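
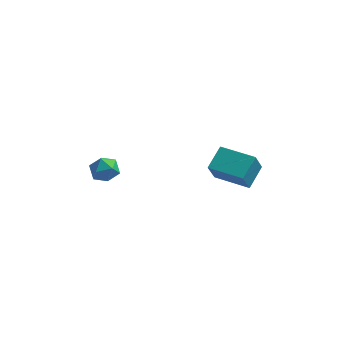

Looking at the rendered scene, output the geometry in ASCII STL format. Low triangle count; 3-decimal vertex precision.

solid 
facet normal -0.654 0.392 0.647
outer loop
vertex -3.463 -0.428 2.933
vertex -3.007 -0.412 3.384
vertex -3.091 0.091 2.994
endloop
endfacet
facet normal -0.811 0.584 -0.023
outer loop
vertex -3.463 -0.428 2.933
vertex -3.091 0.091 2.994
vertex -3.236 -0.133 2.41
endloop
endfacet
facet normal -0.915 -0.012 -0.404
outer loop
vertex -3.463 -0.428 2.933
vertex -3.236 -0.133 2.41
vertex -3.241 -0.774 2.44
endloop
endfacet
facet normal -0.821 -0.569 0.030
outer loop
vertex -3.463 -0.428 2.933
vertex -3.241 -0.774 2.44
vertex -3.1 -0.946 3.041
endloop
endfacet
facet normal -0.660 -0.321 0.679
outer loop
vertex -3.463 -0.428 2.933
vertex -3.1 -0.946 3.041
vertex -3.007 -0.412 3.384
endloop
endfacet
facet normal -0.245 0.924 -0.294
outer loop
vertex -3.236 -0.133 2.41
vertex -3.091 0.091 2.994
vertex -2.64 0.066 2.539
endloop
endfacet
facet normal 0.010 0.614 0.789
outer loop
vertex -3.091 0.091 2.994
vertex -3.007 -0.412 3.384
vertex -2.499 -0.106 3.14
endloop
endfacet
facet normal -0.002 -0.540 0.842
outer loop
vertex -3.007 -0.412 3.384
vertex -3.1 -0.946 3.041
vertex -2.504 -0.747 3.17
endloop
endfacet
facet normal -0.262 -0.942 -0.208
outer loop
vertex -3.1 -0.946 3.041
vertex -3.241 -0.774 2.44
vertex -2.649 -0.971 2.586
endloop
endfacet
facet normal -0.413 -0.039 -0.910
outer loop
vertex -3.241 -0.774 2.44
vertex -3.236 -0.133 2.41
vertex -2.733 -0.468 2.196
endloop
endfacet
facet normal 0.821 0.569 -0.030
outer loop
vertex -2.277 -0.452 2.647
vertex -2.64 0.066 2.539
vertex -2.499 -0.106 3.14
endloop
endfacet
facet normal 0.915 0.012 0.404
outer loop
vertex -2.277 -0.452 2.647
vertex -2.499 -0.106 3.14
vertex -2.504 -0.747 3.17
endloop
endfacet
facet normal 0.811 -0.584 0.023
outer loop
vertex -2.277 -0.452 2.647
vertex -2.504 -0.747 3.17
vertex -2.649 -0.971 2.586
endloop
endfacet
facet normal 0.654 -0.392 -0.647
outer loop
vertex -2.277 -0.452 2.647
vertex -2.649 -0.971 2.586
vertex -2.733 -0.468 2.196
endloop
endfacet
facet normal 0.660 0.321 -0.679
outer loop
vertex -2.277 -0.452 2.647
vertex -2.733 -0.468 2.196
vertex -2.64 0.066 2.539
endloop
endfacet
facet normal 0.262 0.942 0.208
outer loop
vertex -2.499 -0.106 3.14
vertex -2.64 0.066 2.539
vertex -3.091 0.091 2.994
endloop
endfacet
facet normal 0.413 0.039 0.910
outer loop
vertex -2.504 -0.747 3.17
vertex -2.499 -0.106 3.14
vertex -3.007 -0.412 3.384
endloop
endfacet
facet normal 0.245 -0.924 0.294
outer loop
vertex -2.649 -0.971 2.586
vertex -2.504 -0.747 3.17
vertex -3.1 -0.946 3.041
endloop
endfacet
facet normal -0.010 -0.614 -0.789
outer loop
vertex -2.733 -0.468 2.196
vertex -2.649 -0.971 2.586
vertex -3.241 -0.774 2.44
endloop
endfacet
facet normal 0.002 0.540 -0.842
outer loop
vertex -2.64 0.066 2.539
vertex -2.733 -0.468 2.196
vertex -3.236 -0.133 2.41
endloop
endfacet
facet normal -0.931 0.364 -0.025
outer loop
vertex 0.96 0.393 2.697
vertex 1.31 1.324 3.212
vertex 1.165 0.852 1.73
endloop
endfacet
facet normal -0.312 -0.831 -0.461
outer loop
vertex 2.59 0.296 1.768
vertex 0.96 0.393 2.697
vertex 1.165 0.852 1.73
endloop
endfacet
facet normal -0.931 0.364 -0.025
outer loop
vertex 1.165 0.852 1.73
vertex 1.31 1.324 3.212
vertex 1.515 1.783 2.245
endloop
endfacet
facet normal 0.188 0.420 -0.888
outer loop
vertex 1.515 1.783 2.245
vertex 2.59 0.296 1.768
vertex 1.165 0.852 1.73
endloop
endfacet
facet normal -0.188 -0.420 0.888
outer loop
vertex 0.96 0.393 2.697
vertex 2.735 0.768 3.25
vertex 1.31 1.324 3.212
endloop
endfacet
facet normal -0.312 -0.831 -0.461
outer loop
vertex 2.385 -0.163 2.735
vertex 0.96 0.393 2.697
vertex 2.59 0.296 1.768
endloop
endfacet
facet normal -0.188 -0.420 0.888
outer loop
vertex 2.385 -0.163 2.735
vertex 2.735 0.768 3.25
vertex 0.96 0.393 2.697
endloop
endfacet
facet normal 0.312 0.831 0.461
outer loop
vertex 1.31 1.324 3.212
vertex 2.735 0.768 3.25
vertex 1.515 1.783 2.245
endloop
endfacet
facet normal 0.188 0.420 -0.888
outer loop
vertex 2.94 1.227 2.283
vertex 2.59 0.296 1.768
vertex 1.515 1.783 2.245
endloop
endfacet
facet normal 0.312 0.831 0.461
outer loop
vertex 1.515 1.783 2.245
vertex 2.735 0.768 3.25
vertex 2.94 1.227 2.283
endloop
endfacet
facet normal 0.931 -0.364 0.025
outer loop
vertex 2.94 1.227 2.283
vertex 2.385 -0.163 2.735
vertex 2.59 0.296 1.768
endloop
endfacet
facet normal 0.931 -0.364 0.025
outer loop
vertex 2.735 0.768 3.25
vertex 2.385 -0.163 2.735
vertex 2.94 1.227 2.283
endloop
endfacet

endsolid


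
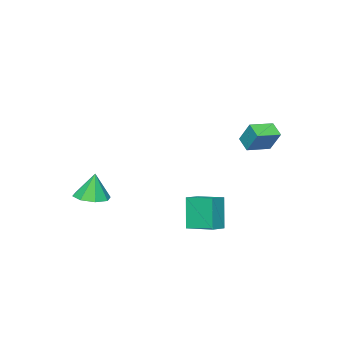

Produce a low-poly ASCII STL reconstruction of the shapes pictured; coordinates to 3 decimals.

solid 
facet normal -0.959 -0.080 -0.272
outer loop
vertex 1.106 2.245 -0.197
vertex 0.888 3.832 0.104
vertex 1.617 2.68 -2.123
endloop
endfacet
facet normal 0.134 -0.974 -0.184
outer loop
vertex 2.672 2.768 -1.824
vertex 1.106 2.245 -0.197
vertex 1.617 2.68 -2.123
endloop
endfacet
facet normal -0.959 -0.080 -0.273
outer loop
vertex 1.617 2.68 -2.123
vertex 0.888 3.832 0.104
vertex 1.4 4.267 -1.823
endloop
endfacet
facet normal 0.250 0.213 -0.945
outer loop
vertex 1.4 4.267 -1.823
vertex 2.672 2.768 -1.824
vertex 1.617 2.68 -2.123
endloop
endfacet
facet normal -0.250 -0.213 0.944
outer loop
vertex 1.106 2.245 -0.197
vertex 1.943 3.92 0.403
vertex 0.888 3.832 0.104
endloop
endfacet
facet normal 0.134 -0.974 -0.184
outer loop
vertex 2.16 2.333 0.103
vertex 1.106 2.245 -0.197
vertex 2.672 2.768 -1.824
endloop
endfacet
facet normal -0.251 -0.213 0.944
outer loop
vertex 2.16 2.333 0.103
vertex 1.943 3.92 0.403
vertex 1.106 2.245 -0.197
endloop
endfacet
facet normal -0.133 0.974 0.184
outer loop
vertex 0.888 3.832 0.104
vertex 1.943 3.92 0.403
vertex 1.4 4.267 -1.823
endloop
endfacet
facet normal 0.251 0.214 -0.944
outer loop
vertex 2.454 4.355 -1.523
vertex 2.672 2.768 -1.824
vertex 1.4 4.267 -1.823
endloop
endfacet
facet normal -0.134 0.974 0.184
outer loop
vertex 1.4 4.267 -1.823
vertex 1.943 3.92 0.403
vertex 2.454 4.355 -1.523
endloop
endfacet
facet normal 0.959 0.080 0.273
outer loop
vertex 2.454 4.355 -1.523
vertex 2.16 2.333 0.103
vertex 2.672 2.768 -1.824
endloop
endfacet
facet normal 0.959 0.080 0.272
outer loop
vertex 1.943 3.92 0.403
vertex 2.16 2.333 0.103
vertex 2.454 4.355 -1.523
endloop
endfacet
facet normal 0.125 -0.059 -0.990
outer loop
vertex 3.608 -2.687 -1.163
vertex 2.985 -3.52 -1.192
vertex 2.843 -2.492 -1.271
endloop
endfacet
facet normal 0.155 0.869 0.469
outer loop
vertex 3.608 -2.687 -1.163
vertex 2.843 -2.492 -1.271
vertex 2.775 -3.42 0.472
endloop
endfacet
facet normal 0.125 -0.059 -0.990
outer loop
vertex 2.843 -2.492 -1.271
vertex 2.985 -3.52 -1.192
vertex 2.162 -2.9 -1.333
endloop
endfacet
facet normal -0.499 0.773 0.392
outer loop
vertex 2.843 -2.492 -1.271
vertex 2.162 -2.9 -1.333
vertex 2.775 -3.42 0.472
endloop
endfacet
facet normal 0.125 -0.059 -0.990
outer loop
vertex 2.162 -2.9 -1.333
vertex 2.985 -3.52 -1.192
vertex 1.963 -3.67 -1.312
endloop
endfacet
facet normal -0.896 0.242 0.374
outer loop
vertex 2.162 -2.9 -1.333
vertex 1.963 -3.67 -1.312
vertex 2.775 -3.42 0.472
endloop
endfacet
facet normal 0.125 -0.059 -0.990
outer loop
vertex 1.963 -3.67 -1.312
vertex 2.985 -3.52 -1.192
vertex 2.363 -4.352 -1.221
endloop
endfacet
facet normal -0.805 -0.415 0.424
outer loop
vertex 1.963 -3.67 -1.312
vertex 2.363 -4.352 -1.221
vertex 2.775 -3.42 0.472
endloop
endfacet
facet normal 0.125 -0.059 -0.990
outer loop
vertex 2.363 -4.352 -1.221
vertex 2.985 -3.52 -1.192
vertex 3.127 -4.547 -1.113
endloop
endfacet
facet normal -0.280 -0.811 0.514
outer loop
vertex 2.363 -4.352 -1.221
vertex 3.127 -4.547 -1.113
vertex 2.775 -3.42 0.472
endloop
endfacet
facet normal 0.125 -0.059 -0.990
outer loop
vertex 3.127 -4.547 -1.113
vertex 2.985 -3.52 -1.192
vertex 3.808 -4.14 -1.051
endloop
endfacet
facet normal 0.373 -0.715 0.591
outer loop
vertex 3.127 -4.547 -1.113
vertex 3.808 -4.14 -1.051
vertex 2.775 -3.42 0.472
endloop
endfacet
facet normal 0.125 -0.059 -0.990
outer loop
vertex 3.808 -4.14 -1.051
vertex 2.985 -3.52 -1.192
vertex 4.007 -3.369 -1.072
endloop
endfacet
facet normal 0.771 -0.183 0.610
outer loop
vertex 3.808 -4.14 -1.051
vertex 4.007 -3.369 -1.072
vertex 2.775 -3.42 0.472
endloop
endfacet
facet normal 0.125 -0.059 -0.990
outer loop
vertex 4.007 -3.369 -1.072
vertex 2.985 -3.52 -1.192
vertex 3.608 -2.687 -1.163
endloop
endfacet
facet normal 0.681 0.473 0.559
outer loop
vertex 4.007 -3.369 -1.072
vertex 3.608 -2.687 -1.163
vertex 2.775 -3.42 0.472
endloop
endfacet
facet normal -0.932 0.342 -0.119
outer loop
vertex -3.777 3.406 3.937
vertex -3.417 4.202 3.409
vertex -3.902 2.625 2.674
endloop
endfacet
facet normal -0.353 -0.780 0.517
outer loop
vertex -2.523 2.118 2.851
vertex -3.777 3.406 3.937
vertex -3.902 2.625 2.674
endloop
endfacet
facet normal -0.932 0.342 -0.120
outer loop
vertex -3.902 2.625 2.674
vertex -3.417 4.202 3.409
vertex -3.542 3.42 2.146
endloop
endfacet
facet normal -0.084 -0.525 -0.847
outer loop
vertex -3.542 3.42 2.146
vertex -2.523 2.118 2.851
vertex -3.902 2.625 2.674
endloop
endfacet
facet normal 0.084 0.524 0.847
outer loop
vertex -3.777 3.406 3.937
vertex -2.038 3.695 3.586
vertex -3.417 4.202 3.409
endloop
endfacet
facet normal -0.353 -0.780 0.518
outer loop
vertex -2.398 2.9 4.114
vertex -3.777 3.406 3.937
vertex -2.523 2.118 2.851
endloop
endfacet
facet normal 0.084 0.525 0.847
outer loop
vertex -2.398 2.9 4.114
vertex -2.038 3.695 3.586
vertex -3.777 3.406 3.937
endloop
endfacet
facet normal 0.353 0.779 -0.518
outer loop
vertex -3.417 4.202 3.409
vertex -2.038 3.695 3.586
vertex -3.542 3.42 2.146
endloop
endfacet
facet normal -0.084 -0.524 -0.847
outer loop
vertex -2.163 2.914 2.323
vertex -2.523 2.118 2.851
vertex -3.542 3.42 2.146
endloop
endfacet
facet normal 0.353 0.780 -0.517
outer loop
vertex -3.542 3.42 2.146
vertex -2.038 3.695 3.586
vertex -2.163 2.914 2.323
endloop
endfacet
facet normal 0.932 -0.342 0.120
outer loop
vertex -2.163 2.914 2.323
vertex -2.398 2.9 4.114
vertex -2.523 2.118 2.851
endloop
endfacet
facet normal 0.932 -0.343 0.120
outer loop
vertex -2.038 3.695 3.586
vertex -2.398 2.9 4.114
vertex -2.163 2.914 2.323
endloop
endfacet

endsolid


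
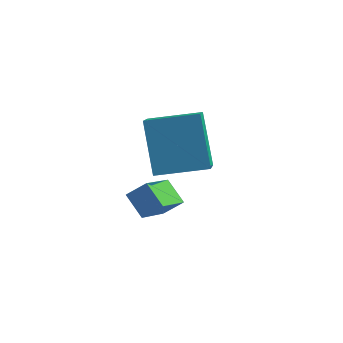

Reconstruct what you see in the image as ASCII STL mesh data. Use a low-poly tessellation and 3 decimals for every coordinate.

solid 
facet normal -0.326 0.428 0.843
outer loop
vertex 1.46 -1.209 2.219
vertex 3.136 -0.509 2.512
vertex 0.977 0.357 1.238
endloop
endfacet
facet normal -0.911 -0.381 -0.159
outer loop
vertex 1.684 -0.571 -0.592
vertex 1.46 -1.209 2.219
vertex 0.977 0.357 1.238
endloop
endfacet
facet normal -0.326 0.428 0.843
outer loop
vertex 0.977 0.357 1.238
vertex 3.136 -0.509 2.512
vertex 2.653 1.057 1.53
endloop
endfacet
facet normal -0.253 0.820 -0.514
outer loop
vertex 2.653 1.057 1.53
vertex 1.684 -0.571 -0.592
vertex 0.977 0.357 1.238
endloop
endfacet
facet normal 0.253 -0.820 0.513
outer loop
vertex 1.46 -1.209 2.219
vertex 3.843 -1.437 0.682
vertex 3.136 -0.509 2.512
endloop
endfacet
facet normal -0.911 -0.381 -0.159
outer loop
vertex 2.167 -2.137 0.39
vertex 1.46 -1.209 2.219
vertex 1.684 -0.571 -0.592
endloop
endfacet
facet normal 0.253 -0.820 0.514
outer loop
vertex 2.167 -2.137 0.39
vertex 3.843 -1.437 0.682
vertex 1.46 -1.209 2.219
endloop
endfacet
facet normal 0.911 0.381 0.159
outer loop
vertex 3.136 -0.509 2.512
vertex 3.843 -1.437 0.682
vertex 2.653 1.057 1.53
endloop
endfacet
facet normal -0.253 0.820 -0.514
outer loop
vertex 3.36 0.129 -0.299
vertex 1.684 -0.571 -0.592
vertex 2.653 1.057 1.53
endloop
endfacet
facet normal 0.911 0.381 0.159
outer loop
vertex 2.653 1.057 1.53
vertex 3.843 -1.437 0.682
vertex 3.36 0.129 -0.299
endloop
endfacet
facet normal 0.326 -0.428 -0.843
outer loop
vertex 3.36 0.129 -0.299
vertex 2.167 -2.137 0.39
vertex 1.684 -0.571 -0.592
endloop
endfacet
facet normal 0.326 -0.428 -0.843
outer loop
vertex 3.843 -1.437 0.682
vertex 2.167 -2.137 0.39
vertex 3.36 0.129 -0.299
endloop
endfacet
facet normal -0.716 -0.244 -0.654
outer loop
vertex 0.815 -1.173 -1.544
vertex 1.004 0.246 -2.28
vertex 1.551 -1.606 -2.189
endloop
endfacet
facet normal -0.117 -0.881 0.458
outer loop
vertex 2.196 -1.386 -1.6
vertex 0.815 -1.173 -1.544
vertex 1.551 -1.606 -2.189
endloop
endfacet
facet normal -0.716 -0.244 -0.655
outer loop
vertex 1.551 -1.606 -2.189
vertex 1.004 0.246 -2.28
vertex 1.741 -0.186 -2.925
endloop
endfacet
facet normal 0.688 -0.404 -0.602
outer loop
vertex 1.741 -0.186 -2.925
vertex 2.196 -1.386 -1.6
vertex 1.551 -1.606 -2.189
endloop
endfacet
facet normal -0.688 0.404 0.603
outer loop
vertex 0.815 -1.173 -1.544
vertex 1.649 0.466 -1.691
vertex 1.004 0.246 -2.28
endloop
endfacet
facet normal -0.118 -0.882 0.456
outer loop
vertex 1.459 -0.954 -0.955
vertex 0.815 -1.173 -1.544
vertex 2.196 -1.386 -1.6
endloop
endfacet
facet normal -0.688 0.404 0.602
outer loop
vertex 1.459 -0.954 -0.955
vertex 1.649 0.466 -1.691
vertex 0.815 -1.173 -1.544
endloop
endfacet
facet normal 0.117 0.882 -0.457
outer loop
vertex 1.004 0.246 -2.28
vertex 1.649 0.466 -1.691
vertex 1.741 -0.186 -2.925
endloop
endfacet
facet normal 0.688 -0.404 -0.602
outer loop
vertex 2.385 0.033 -2.336
vertex 2.196 -1.386 -1.6
vertex 1.741 -0.186 -2.925
endloop
endfacet
facet normal 0.118 0.882 -0.457
outer loop
vertex 1.741 -0.186 -2.925
vertex 1.649 0.466 -1.691
vertex 2.385 0.033 -2.336
endloop
endfacet
facet normal 0.716 0.244 0.654
outer loop
vertex 2.385 0.033 -2.336
vertex 1.459 -0.954 -0.955
vertex 2.196 -1.386 -1.6
endloop
endfacet
facet normal 0.716 0.243 0.654
outer loop
vertex 1.649 0.466 -1.691
vertex 1.459 -0.954 -0.955
vertex 2.385 0.033 -2.336
endloop
endfacet

endsolid


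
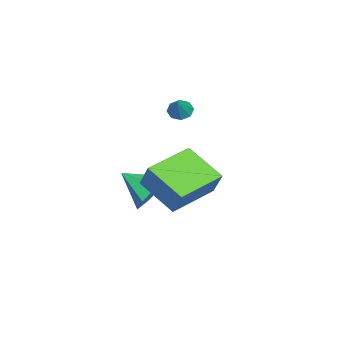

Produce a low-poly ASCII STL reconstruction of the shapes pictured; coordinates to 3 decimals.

solid 
facet normal 0.022 0.856 -0.516
outer loop
vertex -0.869 -0.379 -3.246
vertex -1.412 -0.845 -4.042
vertex -1.939 -0.354 -3.25
endloop
endfacet
facet normal -0.003 0.037 0.999
outer loop
vertex -0.869 -0.379 -3.246
vertex -1.939 -0.354 -3.25
vertex -1.448 -2.275 -3.178
endloop
endfacet
facet normal 0.021 0.856 -0.517
outer loop
vertex -1.939 -0.354 -3.25
vertex -1.412 -0.845 -4.042
vertex -2.482 -0.821 -4.046
endloop
endfacet
facet normal -0.764 -0.172 0.622
outer loop
vertex -1.939 -0.354 -3.25
vertex -2.482 -0.821 -4.046
vertex -1.448 -2.275 -3.178
endloop
endfacet
facet normal 0.021 0.856 -0.517
outer loop
vertex -2.482 -0.821 -4.046
vertex -1.412 -0.845 -4.042
vertex -1.955 -1.312 -4.837
endloop
endfacet
facet normal -0.771 -0.624 -0.126
outer loop
vertex -2.482 -0.821 -4.046
vertex -1.955 -1.312 -4.837
vertex -1.448 -2.275 -3.178
endloop
endfacet
facet normal 0.021 0.856 -0.517
outer loop
vertex -1.955 -1.312 -4.837
vertex -1.412 -0.845 -4.042
vertex -0.885 -1.336 -4.833
endloop
endfacet
facet normal -0.018 -0.867 -0.498
outer loop
vertex -1.955 -1.312 -4.837
vertex -0.885 -1.336 -4.833
vertex -1.448 -2.275 -3.178
endloop
endfacet
facet normal 0.022 0.856 -0.516
outer loop
vertex -0.885 -1.336 -4.833
vertex -1.412 -0.845 -4.042
vertex -0.342 -0.87 -4.037
endloop
endfacet
facet normal 0.743 -0.659 -0.121
outer loop
vertex -0.885 -1.336 -4.833
vertex -0.342 -0.87 -4.037
vertex -1.448 -2.275 -3.178
endloop
endfacet
facet normal 0.022 0.856 -0.516
outer loop
vertex -0.342 -0.87 -4.037
vertex -1.412 -0.845 -4.042
vertex -0.869 -0.379 -3.246
endloop
endfacet
facet normal 0.750 -0.207 0.628
outer loop
vertex -0.342 -0.87 -4.037
vertex -0.869 -0.379 -3.246
vertex -1.448 -2.275 -3.178
endloop
endfacet
facet normal -0.700 -0.143 -0.699
outer loop
vertex -3.813 -0.604 -0.844
vertex -4.175 -0.787 -0.444
vertex -4.05 -0.28 -0.673
endloop
endfacet
facet normal 0.724 0.650 -0.228
outer loop
vertex -3.813 -0.604 -0.844
vertex -4.05 -0.28 -0.673
vertex -3.425 -0.633 0.304
endloop
endfacet
facet normal -0.699 -0.144 -0.700
outer loop
vertex -4.05 -0.28 -0.673
vertex -4.175 -0.787 -0.444
vertex -4.361 -0.254 -0.368
endloop
endfacet
facet normal 0.256 0.950 0.180
outer loop
vertex -4.05 -0.28 -0.673
vertex -4.361 -0.254 -0.368
vertex -3.425 -0.633 0.304
endloop
endfacet
facet normal -0.701 -0.145 -0.699
outer loop
vertex -4.361 -0.254 -0.368
vertex -4.175 -0.787 -0.444
vertex -4.562 -0.54 -0.107
endloop
endfacet
facet normal -0.179 0.729 0.661
outer loop
vertex -4.361 -0.254 -0.368
vertex -4.562 -0.54 -0.107
vertex -3.425 -0.633 0.304
endloop
endfacet
facet normal -0.701 -0.144 -0.699
outer loop
vertex -4.562 -0.54 -0.107
vertex -4.175 -0.787 -0.444
vertex -4.537 -0.971 -0.043
endloop
endfacet
facet normal -0.329 0.120 0.937
outer loop
vertex -4.562 -0.54 -0.107
vertex -4.537 -0.971 -0.043
vertex -3.425 -0.633 0.304
endloop
endfacet
facet normal -0.701 -0.144 -0.699
outer loop
vertex -4.537 -0.971 -0.043
vertex -4.175 -0.787 -0.444
vertex -4.299 -1.294 -0.215
endloop
endfacet
facet normal -0.104 -0.526 0.844
outer loop
vertex -4.537 -0.971 -0.043
vertex -4.299 -1.294 -0.215
vertex -3.425 -0.633 0.304
endloop
endfacet
facet normal -0.700 -0.144 -0.699
outer loop
vertex -4.299 -1.294 -0.215
vertex -4.175 -0.787 -0.444
vertex -3.989 -1.321 -0.52
endloop
endfacet
facet normal 0.361 -0.822 0.440
outer loop
vertex -4.299 -1.294 -0.215
vertex -3.989 -1.321 -0.52
vertex -3.425 -0.633 0.304
endloop
endfacet
facet normal -0.700 -0.144 -0.700
outer loop
vertex -3.989 -1.321 -0.52
vertex -4.175 -0.787 -0.444
vertex -3.787 -1.035 -0.781
endloop
endfacet
facet normal 0.797 -0.602 -0.043
outer loop
vertex -3.989 -1.321 -0.52
vertex -3.787 -1.035 -0.781
vertex -3.425 -0.633 0.304
endloop
endfacet
facet normal -0.700 -0.144 -0.699
outer loop
vertex -3.787 -1.035 -0.781
vertex -4.175 -0.787 -0.444
vertex -3.813 -0.604 -0.844
endloop
endfacet
facet normal 0.947 0.010 -0.320
outer loop
vertex -3.787 -1.035 -0.781
vertex -3.813 -0.604 -0.844
vertex -3.425 -0.633 0.304
endloop
endfacet
facet normal -0.368 -0.408 -0.836
outer loop
vertex 1.085 -0.374 -2.232
vertex -0.871 0.543 -1.819
vertex 1.623 1.233 -3.254
endloop
endfacet
facet normal 0.889 -0.417 -0.188
outer loop
vertex 2.131 1.797 -2.101
vertex 1.085 -0.374 -2.232
vertex 1.623 1.233 -3.254
endloop
endfacet
facet normal -0.368 -0.408 -0.836
outer loop
vertex 1.623 1.233 -3.254
vertex -0.871 0.543 -1.819
vertex -0.333 2.151 -2.841
endloop
endfacet
facet normal 0.272 0.812 -0.517
outer loop
vertex -0.333 2.151 -2.841
vertex 2.131 1.797 -2.101
vertex 1.623 1.233 -3.254
endloop
endfacet
facet normal -0.272 -0.812 0.517
outer loop
vertex 1.085 -0.374 -2.232
vertex -0.363 1.107 -0.666
vertex -0.871 0.543 -1.819
endloop
endfacet
facet normal 0.889 -0.417 -0.188
outer loop
vertex 1.593 0.189 -1.079
vertex 1.085 -0.374 -2.232
vertex 2.131 1.797 -2.101
endloop
endfacet
facet normal -0.272 -0.812 0.516
outer loop
vertex 1.593 0.189 -1.079
vertex -0.363 1.107 -0.666
vertex 1.085 -0.374 -2.232
endloop
endfacet
facet normal -0.889 0.417 0.188
outer loop
vertex -0.871 0.543 -1.819
vertex -0.363 1.107 -0.666
vertex -0.333 2.151 -2.841
endloop
endfacet
facet normal 0.272 0.812 -0.516
outer loop
vertex 0.175 2.714 -1.688
vertex 2.131 1.797 -2.101
vertex -0.333 2.151 -2.841
endloop
endfacet
facet normal -0.889 0.417 0.188
outer loop
vertex -0.333 2.151 -2.841
vertex -0.363 1.107 -0.666
vertex 0.175 2.714 -1.688
endloop
endfacet
facet normal 0.368 0.408 0.836
outer loop
vertex 0.175 2.714 -1.688
vertex 1.593 0.189 -1.079
vertex 2.131 1.797 -2.101
endloop
endfacet
facet normal 0.368 0.408 0.835
outer loop
vertex -0.363 1.107 -0.666
vertex 1.593 0.189 -1.079
vertex 0.175 2.714 -1.688
endloop
endfacet

endsolid


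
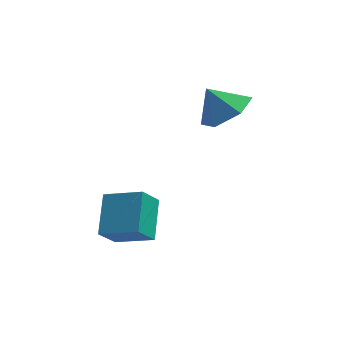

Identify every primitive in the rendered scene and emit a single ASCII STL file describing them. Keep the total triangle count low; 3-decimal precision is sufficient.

solid 
facet normal 0.572 -0.193 -0.797
outer loop
vertex 2.308 3.1 3.213
vertex 1.406 2.917 2.61
vertex 1.831 3.93 2.67
endloop
endfacet
facet normal 0.217 0.619 0.755
outer loop
vertex 2.308 3.1 3.213
vertex 1.831 3.93 2.67
vertex 0.674 3.163 3.63
endloop
endfacet
facet normal 0.572 -0.193 -0.797
outer loop
vertex 1.831 3.93 2.67
vertex 1.406 2.917 2.61
vertex 0.929 3.747 2.067
endloop
endfacet
facet normal -0.363 0.891 0.273
outer loop
vertex 1.831 3.93 2.67
vertex 0.929 3.747 2.067
vertex 0.674 3.163 3.63
endloop
endfacet
facet normal 0.572 -0.193 -0.797
outer loop
vertex 0.929 3.747 2.067
vertex 1.406 2.917 2.61
vertex 0.504 2.734 2.007
endloop
endfacet
facet normal -0.922 0.387 -0.006
outer loop
vertex 0.929 3.747 2.067
vertex 0.504 2.734 2.007
vertex 0.674 3.163 3.63
endloop
endfacet
facet normal 0.572 -0.192 -0.797
outer loop
vertex 0.504 2.734 2.007
vertex 1.406 2.917 2.61
vertex 0.981 1.904 2.549
endloop
endfacet
facet normal -0.900 -0.389 0.197
outer loop
vertex 0.504 2.734 2.007
vertex 0.981 1.904 2.549
vertex 0.674 3.163 3.63
endloop
endfacet
facet normal 0.572 -0.192 -0.797
outer loop
vertex 0.981 1.904 2.549
vertex 1.406 2.917 2.61
vertex 1.883 2.087 3.152
endloop
endfacet
facet normal -0.320 -0.661 0.679
outer loop
vertex 0.981 1.904 2.549
vertex 1.883 2.087 3.152
vertex 0.674 3.163 3.63
endloop
endfacet
facet normal 0.572 -0.192 -0.797
outer loop
vertex 1.883 2.087 3.152
vertex 1.406 2.917 2.61
vertex 2.308 3.1 3.213
endloop
endfacet
facet normal 0.238 -0.158 0.958
outer loop
vertex 1.883 2.087 3.152
vertex 2.308 3.1 3.213
vertex 0.674 3.163 3.63
endloop
endfacet
facet normal -0.463 -0.429 0.775
outer loop
vertex -1.62 -0.965 -0.76
vertex -1.506 0.515 0.128
vertex -3.025 -0.506 -1.345
endloop
endfacet
facet normal -0.066 -0.856 -0.513
outer loop
vertex -2.474 0.005 -2.268
vertex -1.62 -0.965 -0.76
vertex -3.025 -0.506 -1.345
endloop
endfacet
facet normal -0.463 -0.429 0.775
outer loop
vertex -3.025 -0.506 -1.345
vertex -1.506 0.515 0.128
vertex -2.911 0.974 -0.457
endloop
endfacet
facet normal -0.884 0.289 -0.368
outer loop
vertex -2.911 0.974 -0.457
vertex -2.474 0.005 -2.268
vertex -3.025 -0.506 -1.345
endloop
endfacet
facet normal 0.884 -0.289 0.368
outer loop
vertex -1.62 -0.965 -0.76
vertex -0.955 1.026 -0.795
vertex -1.506 0.515 0.128
endloop
endfacet
facet normal -0.066 -0.856 -0.513
outer loop
vertex -1.069 -0.454 -1.683
vertex -1.62 -0.965 -0.76
vertex -2.474 0.005 -2.268
endloop
endfacet
facet normal 0.884 -0.289 0.368
outer loop
vertex -1.069 -0.454 -1.683
vertex -0.955 1.026 -0.795
vertex -1.62 -0.965 -0.76
endloop
endfacet
facet normal 0.066 0.856 0.513
outer loop
vertex -1.506 0.515 0.128
vertex -0.955 1.026 -0.795
vertex -2.911 0.974 -0.457
endloop
endfacet
facet normal -0.884 0.289 -0.368
outer loop
vertex -2.36 1.485 -1.38
vertex -2.474 0.005 -2.268
vertex -2.911 0.974 -0.457
endloop
endfacet
facet normal 0.066 0.856 0.513
outer loop
vertex -2.911 0.974 -0.457
vertex -0.955 1.026 -0.795
vertex -2.36 1.485 -1.38
endloop
endfacet
facet normal 0.463 0.429 -0.775
outer loop
vertex -2.36 1.485 -1.38
vertex -1.069 -0.454 -1.683
vertex -2.474 0.005 -2.268
endloop
endfacet
facet normal 0.463 0.429 -0.775
outer loop
vertex -0.955 1.026 -0.795
vertex -1.069 -0.454 -1.683
vertex -2.36 1.485 -1.38
endloop
endfacet

endsolid


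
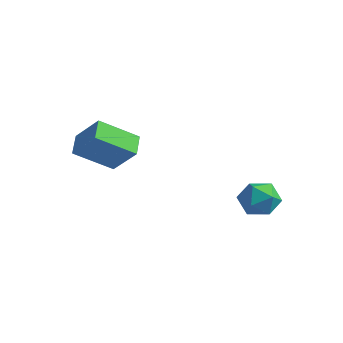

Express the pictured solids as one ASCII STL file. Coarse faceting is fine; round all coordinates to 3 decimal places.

solid 
facet normal -0.855 0.519 0.010
outer loop
vertex 0.103 1.909 -4.01
vertex -0.389 1.106 -4.4
vertex -0.311 1.215 -3.389
endloop
endfacet
facet normal -0.422 0.731 0.536
outer loop
vertex 0.103 1.909 -4.01
vertex -0.311 1.215 -3.389
vertex 0.612 1.597 -3.183
endloop
endfacet
facet normal 0.189 0.952 0.242
outer loop
vertex 0.103 1.909 -4.01
vertex 0.612 1.597 -3.183
vertex 1.105 1.724 -4.067
endloop
endfacet
facet normal 0.135 0.875 -0.465
outer loop
vertex 0.103 1.909 -4.01
vertex 1.105 1.724 -4.067
vertex 0.486 1.42 -4.819
endloop
endfacet
facet normal -0.510 0.608 -0.609
outer loop
vertex 0.103 1.909 -4.01
vertex 0.486 1.42 -4.819
vertex -0.389 1.106 -4.4
endloop
endfacet
facet normal -0.280 0.166 0.946
outer loop
vertex 0.612 1.597 -3.183
vertex -0.311 1.215 -3.389
vertex 0.434 0.6 -3.061
endloop
endfacet
facet normal -0.979 -0.178 0.095
outer loop
vertex -0.311 1.215 -3.389
vertex -0.389 1.106 -4.4
vertex -0.185 0.296 -3.813
endloop
endfacet
facet normal -0.421 -0.036 -0.906
outer loop
vertex -0.389 1.106 -4.4
vertex 0.486 1.42 -4.819
vertex 0.308 0.423 -4.697
endloop
endfacet
facet normal 0.624 0.396 -0.674
outer loop
vertex 0.486 1.42 -4.819
vertex 1.105 1.724 -4.067
vertex 1.231 0.805 -4.491
endloop
endfacet
facet normal 0.711 0.521 0.472
outer loop
vertex 1.105 1.724 -4.067
vertex 0.612 1.597 -3.183
vertex 1.309 0.914 -3.48
endloop
endfacet
facet normal -0.135 -0.875 0.465
outer loop
vertex 0.817 0.111 -3.87
vertex 0.434 0.6 -3.061
vertex -0.185 0.296 -3.813
endloop
endfacet
facet normal -0.189 -0.952 -0.242
outer loop
vertex 0.817 0.111 -3.87
vertex -0.185 0.296 -3.813
vertex 0.308 0.423 -4.697
endloop
endfacet
facet normal 0.422 -0.731 -0.536
outer loop
vertex 0.817 0.111 -3.87
vertex 0.308 0.423 -4.697
vertex 1.231 0.805 -4.491
endloop
endfacet
facet normal 0.855 -0.519 -0.010
outer loop
vertex 0.817 0.111 -3.87
vertex 1.231 0.805 -4.491
vertex 1.309 0.914 -3.48
endloop
endfacet
facet normal 0.510 -0.608 0.609
outer loop
vertex 0.817 0.111 -3.87
vertex 1.309 0.914 -3.48
vertex 0.434 0.6 -3.061
endloop
endfacet
facet normal -0.624 -0.396 0.674
outer loop
vertex -0.185 0.296 -3.813
vertex 0.434 0.6 -3.061
vertex -0.311 1.215 -3.389
endloop
endfacet
facet normal -0.711 -0.521 -0.472
outer loop
vertex 0.308 0.423 -4.697
vertex -0.185 0.296 -3.813
vertex -0.389 1.106 -4.4
endloop
endfacet
facet normal 0.280 -0.166 -0.946
outer loop
vertex 1.231 0.805 -4.491
vertex 0.308 0.423 -4.697
vertex 0.486 1.42 -4.819
endloop
endfacet
facet normal 0.979 0.178 -0.095
outer loop
vertex 1.309 0.914 -3.48
vertex 1.231 0.805 -4.491
vertex 1.105 1.724 -4.067
endloop
endfacet
facet normal 0.421 0.036 0.906
outer loop
vertex 0.434 0.6 -3.061
vertex 1.309 0.914 -3.48
vertex 0.612 1.597 -3.183
endloop
endfacet
facet normal -0.572 0.696 0.434
outer loop
vertex -5.105 -4.275 -0.288
vertex -3.915 -4.07 0.951
vertex -4.188 -2.823 -1.408
endloop
endfacet
facet normal -0.688 -0.118 -0.716
outer loop
vertex -3.525 -3.63 -1.911
vertex -5.105 -4.275 -0.288
vertex -4.188 -2.823 -1.408
endloop
endfacet
facet normal -0.572 0.696 0.434
outer loop
vertex -4.188 -2.823 -1.408
vertex -3.915 -4.07 0.951
vertex -2.999 -2.618 -0.169
endloop
endfacet
facet normal 0.447 0.708 -0.546
outer loop
vertex -2.999 -2.618 -0.169
vertex -3.525 -3.63 -1.911
vertex -4.188 -2.823 -1.408
endloop
endfacet
facet normal -0.447 -0.708 0.547
outer loop
vertex -5.105 -4.275 -0.288
vertex -3.252 -4.877 0.448
vertex -3.915 -4.07 0.951
endloop
endfacet
facet normal -0.687 -0.119 -0.716
outer loop
vertex -4.441 -5.082 -0.791
vertex -5.105 -4.275 -0.288
vertex -3.525 -3.63 -1.911
endloop
endfacet
facet normal -0.447 -0.708 0.546
outer loop
vertex -4.441 -5.082 -0.791
vertex -3.252 -4.877 0.448
vertex -5.105 -4.275 -0.288
endloop
endfacet
facet normal 0.688 0.119 0.716
outer loop
vertex -3.915 -4.07 0.951
vertex -3.252 -4.877 0.448
vertex -2.999 -2.618 -0.169
endloop
endfacet
facet normal 0.447 0.708 -0.546
outer loop
vertex -2.335 -3.425 -0.672
vertex -3.525 -3.63 -1.911
vertex -2.999 -2.618 -0.169
endloop
endfacet
facet normal 0.687 0.119 0.717
outer loop
vertex -2.999 -2.618 -0.169
vertex -3.252 -4.877 0.448
vertex -2.335 -3.425 -0.672
endloop
endfacet
facet normal 0.572 -0.696 -0.434
outer loop
vertex -2.335 -3.425 -0.672
vertex -4.441 -5.082 -0.791
vertex -3.525 -3.63 -1.911
endloop
endfacet
facet normal 0.572 -0.696 -0.434
outer loop
vertex -3.252 -4.877 0.448
vertex -4.441 -5.082 -0.791
vertex -2.335 -3.425 -0.672
endloop
endfacet

endsolid


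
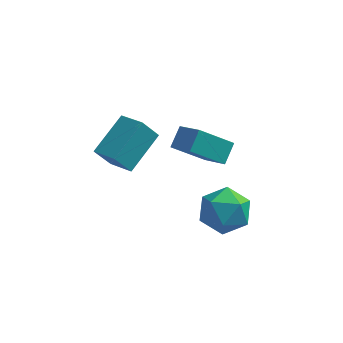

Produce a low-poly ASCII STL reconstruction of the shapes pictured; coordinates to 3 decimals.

solid 
facet normal -0.909 -0.191 0.371
outer loop
vertex 2.12 -1.733 -3.535
vertex 2.165 -2.651 -3.898
vertex 2.498 -2.464 -2.986
endloop
endfacet
facet normal -0.565 0.288 0.773
outer loop
vertex 2.12 -1.733 -3.535
vertex 2.498 -2.464 -2.986
vertex 2.935 -1.577 -2.997
endloop
endfacet
facet normal -0.398 0.845 0.358
outer loop
vertex 2.12 -1.733 -3.535
vertex 2.935 -1.577 -2.997
vertex 2.873 -1.217 -3.915
endloop
endfacet
facet normal -0.638 0.709 -0.301
outer loop
vertex 2.12 -1.733 -3.535
vertex 2.873 -1.217 -3.915
vertex 2.397 -1.881 -4.472
endloop
endfacet
facet normal -0.954 0.069 -0.293
outer loop
vertex 2.12 -1.733 -3.535
vertex 2.397 -1.881 -4.472
vertex 2.165 -2.651 -3.898
endloop
endfacet
facet normal 0.043 -0.009 0.999
outer loop
vertex 2.935 -1.577 -2.997
vertex 2.498 -2.464 -2.986
vertex 3.483 -2.399 -3.028
endloop
endfacet
facet normal -0.513 -0.784 0.348
outer loop
vertex 2.498 -2.464 -2.986
vertex 2.165 -2.651 -3.898
vertex 3.007 -3.063 -3.585
endloop
endfacet
facet normal -0.586 -0.363 -0.724
outer loop
vertex 2.165 -2.651 -3.898
vertex 2.397 -1.881 -4.472
vertex 2.945 -2.703 -4.503
endloop
endfacet
facet normal -0.076 0.672 -0.737
outer loop
vertex 2.397 -1.881 -4.472
vertex 2.873 -1.217 -3.915
vertex 3.382 -1.816 -4.514
endloop
endfacet
facet normal 0.314 0.891 0.328
outer loop
vertex 2.873 -1.217 -3.915
vertex 2.935 -1.577 -2.997
vertex 3.715 -1.629 -3.602
endloop
endfacet
facet normal 0.638 -0.709 0.301
outer loop
vertex 3.76 -2.547 -3.965
vertex 3.483 -2.399 -3.028
vertex 3.007 -3.063 -3.585
endloop
endfacet
facet normal 0.398 -0.845 -0.358
outer loop
vertex 3.76 -2.547 -3.965
vertex 3.007 -3.063 -3.585
vertex 2.945 -2.703 -4.503
endloop
endfacet
facet normal 0.565 -0.288 -0.773
outer loop
vertex 3.76 -2.547 -3.965
vertex 2.945 -2.703 -4.503
vertex 3.382 -1.816 -4.514
endloop
endfacet
facet normal 0.909 0.191 -0.371
outer loop
vertex 3.76 -2.547 -3.965
vertex 3.382 -1.816 -4.514
vertex 3.715 -1.629 -3.602
endloop
endfacet
facet normal 0.954 -0.069 0.293
outer loop
vertex 3.76 -2.547 -3.965
vertex 3.715 -1.629 -3.602
vertex 3.483 -2.399 -3.028
endloop
endfacet
facet normal 0.076 -0.672 0.737
outer loop
vertex 3.007 -3.063 -3.585
vertex 3.483 -2.399 -3.028
vertex 2.498 -2.464 -2.986
endloop
endfacet
facet normal -0.314 -0.891 -0.328
outer loop
vertex 2.945 -2.703 -4.503
vertex 3.007 -3.063 -3.585
vertex 2.165 -2.651 -3.898
endloop
endfacet
facet normal -0.043 0.009 -0.999
outer loop
vertex 3.382 -1.816 -4.514
vertex 2.945 -2.703 -4.503
vertex 2.397 -1.881 -4.472
endloop
endfacet
facet normal 0.513 0.784 -0.348
outer loop
vertex 3.715 -1.629 -3.602
vertex 3.382 -1.816 -4.514
vertex 2.873 -1.217 -3.915
endloop
endfacet
facet normal 0.586 0.363 0.724
outer loop
vertex 3.483 -2.399 -3.028
vertex 3.715 -1.629 -3.602
vertex 2.935 -1.577 -2.997
endloop
endfacet
facet normal -0.521 -0.208 0.828
outer loop
vertex -0.43 -3.77 0.264
vertex 0.249 -2.469 1.019
vertex -1.23 -3.15 -0.084
endloop
endfacet
facet normal -0.412 -0.788 -0.457
outer loop
vertex -0.729 -2.951 -0.879
vertex -0.43 -3.77 0.264
vertex -1.23 -3.15 -0.084
endloop
endfacet
facet normal -0.522 -0.207 0.828
outer loop
vertex -1.23 -3.15 -0.084
vertex 0.249 -2.469 1.019
vertex -0.55 -1.849 0.67
endloop
endfacet
facet normal -0.747 0.579 -0.326
outer loop
vertex -0.55 -1.849 0.67
vertex -0.729 -2.951 -0.879
vertex -1.23 -3.15 -0.084
endloop
endfacet
facet normal 0.747 -0.579 0.326
outer loop
vertex -0.43 -3.77 0.264
vertex 0.75 -2.27 0.224
vertex 0.249 -2.469 1.019
endloop
endfacet
facet normal -0.412 -0.788 -0.457
outer loop
vertex 0.07 -3.571 -0.53
vertex -0.43 -3.77 0.264
vertex -0.729 -2.951 -0.879
endloop
endfacet
facet normal 0.747 -0.579 0.325
outer loop
vertex 0.07 -3.571 -0.53
vertex 0.75 -2.27 0.224
vertex -0.43 -3.77 0.264
endloop
endfacet
facet normal 0.412 0.788 0.457
outer loop
vertex 0.249 -2.469 1.019
vertex 0.75 -2.27 0.224
vertex -0.55 -1.849 0.67
endloop
endfacet
facet normal -0.747 0.579 -0.326
outer loop
vertex -0.05 -1.65 -0.124
vertex -0.729 -2.951 -0.879
vertex -0.55 -1.849 0.67
endloop
endfacet
facet normal 0.412 0.788 0.457
outer loop
vertex -0.55 -1.849 0.67
vertex 0.75 -2.27 0.224
vertex -0.05 -1.65 -0.124
endloop
endfacet
facet normal 0.522 0.207 -0.827
outer loop
vertex -0.05 -1.65 -0.124
vertex 0.07 -3.571 -0.53
vertex -0.729 -2.951 -0.879
endloop
endfacet
facet normal 0.521 0.208 -0.828
outer loop
vertex 0.75 -2.27 0.224
vertex 0.07 -3.571 -0.53
vertex -0.05 -1.65 -0.124
endloop
endfacet
facet normal -0.748 -0.250 0.614
outer loop
vertex 1.928 -1.256 -0.313
vertex 1.166 -0.524 -0.943
vertex 1.719 -1.928 -0.841
endloop
endfacet
facet normal 0.619 -0.595 0.512
outer loop
vertex 2.834 -1.556 -1.757
vertex 1.928 -1.256 -0.313
vertex 1.719 -1.928 -0.841
endloop
endfacet
facet normal -0.748 -0.250 0.614
outer loop
vertex 1.719 -1.928 -0.841
vertex 1.166 -0.524 -0.943
vertex 0.957 -1.196 -1.471
endloop
endfacet
facet normal -0.238 -0.764 -0.600
outer loop
vertex 0.957 -1.196 -1.471
vertex 2.834 -1.556 -1.757
vertex 1.719 -1.928 -0.841
endloop
endfacet
facet normal 0.238 0.764 0.600
outer loop
vertex 1.928 -1.256 -0.313
vertex 2.281 -0.152 -1.859
vertex 1.166 -0.524 -0.943
endloop
endfacet
facet normal 0.619 -0.595 0.512
outer loop
vertex 3.043 -0.884 -1.229
vertex 1.928 -1.256 -0.313
vertex 2.834 -1.556 -1.757
endloop
endfacet
facet normal 0.238 0.764 0.600
outer loop
vertex 3.043 -0.884 -1.229
vertex 2.281 -0.152 -1.859
vertex 1.928 -1.256 -0.313
endloop
endfacet
facet normal -0.619 0.595 -0.512
outer loop
vertex 1.166 -0.524 -0.943
vertex 2.281 -0.152 -1.859
vertex 0.957 -1.196 -1.471
endloop
endfacet
facet normal -0.238 -0.764 -0.600
outer loop
vertex 2.072 -0.824 -2.387
vertex 2.834 -1.556 -1.757
vertex 0.957 -1.196 -1.471
endloop
endfacet
facet normal -0.619 0.595 -0.512
outer loop
vertex 0.957 -1.196 -1.471
vertex 2.281 -0.152 -1.859
vertex 2.072 -0.824 -2.387
endloop
endfacet
facet normal 0.748 0.250 -0.614
outer loop
vertex 2.072 -0.824 -2.387
vertex 3.043 -0.884 -1.229
vertex 2.834 -1.556 -1.757
endloop
endfacet
facet normal 0.748 0.250 -0.614
outer loop
vertex 2.281 -0.152 -1.859
vertex 3.043 -0.884 -1.229
vertex 2.072 -0.824 -2.387
endloop
endfacet

endsolid


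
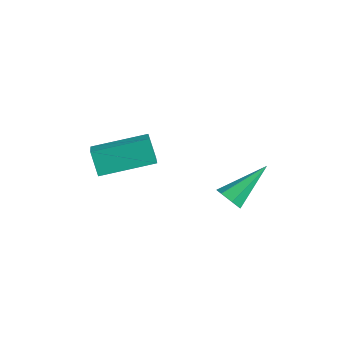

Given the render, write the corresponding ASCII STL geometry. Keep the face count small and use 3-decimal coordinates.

solid 
facet normal 0.007 -0.822 -0.570
outer loop
vertex 4.226 -0.79 -3.08
vertex 3.787 -0.604 -3.354
vertex 4.32 -0.523 -3.464
endloop
endfacet
facet normal 0.943 0.115 0.311
outer loop
vertex 4.226 -0.79 -3.08
vertex 4.32 -0.523 -3.464
vertex 3.773 0.884 -2.326
endloop
endfacet
facet normal 0.008 -0.824 -0.567
outer loop
vertex 4.32 -0.523 -3.464
vertex 3.787 -0.604 -3.354
vertex 4.013 -0.318 -3.766
endloop
endfacet
facet normal 0.736 0.575 -0.357
outer loop
vertex 4.32 -0.523 -3.464
vertex 4.013 -0.318 -3.766
vertex 3.773 0.884 -2.326
endloop
endfacet
facet normal 0.008 -0.823 -0.567
outer loop
vertex 4.013 -0.318 -3.766
vertex 3.787 -0.604 -3.354
vertex 3.536 -0.328 -3.758
endloop
endfacet
facet normal -0.027 0.765 -0.643
outer loop
vertex 4.013 -0.318 -3.766
vertex 3.536 -0.328 -3.758
vertex 3.773 0.884 -2.326
endloop
endfacet
facet normal 0.010 -0.823 -0.568
outer loop
vertex 3.536 -0.328 -3.758
vertex 3.787 -0.604 -3.354
vertex 3.248 -0.547 -3.446
endloop
endfacet
facet normal -0.772 0.543 -0.332
outer loop
vertex 3.536 -0.328 -3.758
vertex 3.248 -0.547 -3.446
vertex 3.773 0.884 -2.326
endloop
endfacet
facet normal 0.010 -0.822 -0.569
outer loop
vertex 3.248 -0.547 -3.446
vertex 3.787 -0.604 -3.354
vertex 3.366 -0.809 -3.065
endloop
endfacet
facet normal -0.937 0.076 0.342
outer loop
vertex 3.248 -0.547 -3.446
vertex 3.366 -0.809 -3.065
vertex 3.773 0.884 -2.326
endloop
endfacet
facet normal 0.009 -0.822 -0.569
outer loop
vertex 3.366 -0.809 -3.065
vertex 3.787 -0.604 -3.354
vertex 3.802 -0.917 -2.902
endloop
endfacet
facet normal -0.397 -0.285 0.872
outer loop
vertex 3.366 -0.809 -3.065
vertex 3.802 -0.917 -2.902
vertex 3.773 0.884 -2.326
endloop
endfacet
facet normal 0.007 -0.822 -0.569
outer loop
vertex 3.802 -0.917 -2.902
vertex 3.787 -0.604 -3.354
vertex 4.226 -0.79 -3.08
endloop
endfacet
facet normal 0.440 -0.267 0.857
outer loop
vertex 3.802 -0.917 -2.902
vertex 4.226 -0.79 -3.08
vertex 3.773 0.884 -2.326
endloop
endfacet
facet normal -0.523 0.032 0.852
outer loop
vertex 1.669 -4.481 -0.712
vertex 2.424 -2.762 -0.312
vertex 0.724 -3.927 -1.313
endloop
endfacet
facet normal -0.393 -0.896 -0.208
outer loop
vertex 1.236 -3.958 -2.148
vertex 1.669 -4.481 -0.712
vertex 0.724 -3.927 -1.313
endloop
endfacet
facet normal -0.523 0.032 0.851
outer loop
vertex 0.724 -3.927 -1.313
vertex 2.424 -2.762 -0.312
vertex 1.479 -2.207 -0.914
endloop
endfacet
facet normal -0.757 0.444 -0.480
outer loop
vertex 1.479 -2.207 -0.914
vertex 1.236 -3.958 -2.148
vertex 0.724 -3.927 -1.313
endloop
endfacet
facet normal 0.756 -0.444 0.480
outer loop
vertex 1.669 -4.481 -0.712
vertex 2.936 -2.793 -1.147
vertex 2.424 -2.762 -0.312
endloop
endfacet
facet normal -0.394 -0.895 -0.207
outer loop
vertex 2.181 -4.513 -1.546
vertex 1.669 -4.481 -0.712
vertex 1.236 -3.958 -2.148
endloop
endfacet
facet normal 0.756 -0.444 0.481
outer loop
vertex 2.181 -4.513 -1.546
vertex 2.936 -2.793 -1.147
vertex 1.669 -4.481 -0.712
endloop
endfacet
facet normal 0.393 0.896 0.208
outer loop
vertex 2.424 -2.762 -0.312
vertex 2.936 -2.793 -1.147
vertex 1.479 -2.207 -0.914
endloop
endfacet
facet normal -0.756 0.444 -0.481
outer loop
vertex 1.991 -2.239 -1.748
vertex 1.236 -3.958 -2.148
vertex 1.479 -2.207 -0.914
endloop
endfacet
facet normal 0.393 0.896 0.207
outer loop
vertex 1.479 -2.207 -0.914
vertex 2.936 -2.793 -1.147
vertex 1.991 -2.239 -1.748
endloop
endfacet
facet normal 0.524 -0.032 -0.851
outer loop
vertex 1.991 -2.239 -1.748
vertex 2.181 -4.513 -1.546
vertex 1.236 -3.958 -2.148
endloop
endfacet
facet normal 0.523 -0.032 -0.852
outer loop
vertex 2.936 -2.793 -1.147
vertex 2.181 -4.513 -1.546
vertex 1.991 -2.239 -1.748
endloop
endfacet

endsolid


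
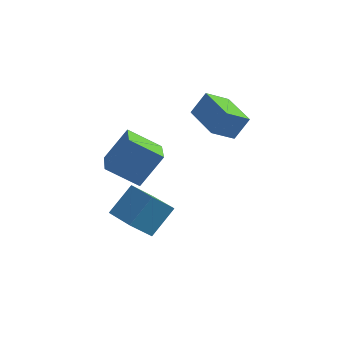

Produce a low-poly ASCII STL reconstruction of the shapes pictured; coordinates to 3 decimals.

solid 
facet normal -0.690 0.721 0.065
outer loop
vertex -1.27 -0.191 3.881
vertex -0.672 0.276 5.057
vertex -0.406 0.708 3.084
endloop
endfacet
facet normal -0.428 -0.334 -0.840
outer loop
vertex 1.092 -0.856 2.943
vertex -1.27 -0.191 3.881
vertex -0.406 0.708 3.084
endloop
endfacet
facet normal -0.690 0.721 0.065
outer loop
vertex -0.406 0.708 3.084
vertex -0.672 0.276 5.057
vertex 0.192 1.175 4.26
endloop
endfacet
facet normal 0.584 0.608 -0.538
outer loop
vertex 0.192 1.175 4.26
vertex 1.092 -0.856 2.943
vertex -0.406 0.708 3.084
endloop
endfacet
facet normal -0.584 -0.608 0.538
outer loop
vertex -1.27 -0.191 3.881
vertex 0.826 -1.288 4.916
vertex -0.672 0.276 5.057
endloop
endfacet
facet normal -0.428 -0.334 -0.840
outer loop
vertex 0.228 -1.755 3.74
vertex -1.27 -0.191 3.881
vertex 1.092 -0.856 2.943
endloop
endfacet
facet normal -0.584 -0.608 0.538
outer loop
vertex 0.228 -1.755 3.74
vertex 0.826 -1.288 4.916
vertex -1.27 -0.191 3.881
endloop
endfacet
facet normal 0.428 0.334 0.840
outer loop
vertex -0.672 0.276 5.057
vertex 0.826 -1.288 4.916
vertex 0.192 1.175 4.26
endloop
endfacet
facet normal 0.584 0.608 -0.538
outer loop
vertex 1.69 -0.389 4.119
vertex 1.092 -0.856 2.943
vertex 0.192 1.175 4.26
endloop
endfacet
facet normal 0.428 0.334 0.840
outer loop
vertex 0.192 1.175 4.26
vertex 0.826 -1.288 4.916
vertex 1.69 -0.389 4.119
endloop
endfacet
facet normal 0.690 -0.721 -0.065
outer loop
vertex 1.69 -0.389 4.119
vertex 0.228 -1.755 3.74
vertex 1.092 -0.856 2.943
endloop
endfacet
facet normal 0.690 -0.721 -0.065
outer loop
vertex 0.826 -1.288 4.916
vertex 0.228 -1.755 3.74
vertex 1.69 -0.389 4.119
endloop
endfacet
facet normal -0.785 0.606 -0.128
outer loop
vertex -3.527 -2.366 -0.366
vertex -2.716 -1.565 -1.545
vertex -4.24 -3.565 -1.67
endloop
endfacet
facet normal -0.495 -0.488 0.719
outer loop
vertex -2.804 -4.675 -1.435
vertex -3.527 -2.366 -0.366
vertex -4.24 -3.565 -1.67
endloop
endfacet
facet normal -0.785 0.606 -0.129
outer loop
vertex -4.24 -3.565 -1.67
vertex -2.716 -1.565 -1.545
vertex -3.428 -2.765 -2.85
endloop
endfacet
facet normal -0.374 -0.628 -0.683
outer loop
vertex -3.428 -2.765 -2.85
vertex -2.804 -4.675 -1.435
vertex -4.24 -3.565 -1.67
endloop
endfacet
facet normal 0.373 0.628 0.683
outer loop
vertex -3.527 -2.366 -0.366
vertex -1.28 -2.675 -1.31
vertex -2.716 -1.565 -1.545
endloop
endfacet
facet normal -0.495 -0.488 0.719
outer loop
vertex -2.092 -3.475 -0.13
vertex -3.527 -2.366 -0.366
vertex -2.804 -4.675 -1.435
endloop
endfacet
facet normal 0.373 0.628 0.683
outer loop
vertex -2.092 -3.475 -0.13
vertex -1.28 -2.675 -1.31
vertex -3.527 -2.366 -0.366
endloop
endfacet
facet normal 0.495 0.488 -0.719
outer loop
vertex -2.716 -1.565 -1.545
vertex -1.28 -2.675 -1.31
vertex -3.428 -2.765 -2.85
endloop
endfacet
facet normal -0.373 -0.628 -0.683
outer loop
vertex -1.993 -3.874 -2.614
vertex -2.804 -4.675 -1.435
vertex -3.428 -2.765 -2.85
endloop
endfacet
facet normal 0.495 0.488 -0.719
outer loop
vertex -3.428 -2.765 -2.85
vertex -1.28 -2.675 -1.31
vertex -1.993 -3.874 -2.614
endloop
endfacet
facet normal 0.785 -0.606 0.129
outer loop
vertex -1.993 -3.874 -2.614
vertex -2.092 -3.475 -0.13
vertex -2.804 -4.675 -1.435
endloop
endfacet
facet normal 0.785 -0.607 0.129
outer loop
vertex -1.28 -2.675 -1.31
vertex -2.092 -3.475 -0.13
vertex -1.993 -3.874 -2.614
endloop
endfacet
facet normal -0.831 -0.149 0.535
outer loop
vertex -2.989 -4.141 4.119
vertex -3.691 -2.341 3.531
vertex -3.865 -5.006 2.517
endloop
endfacet
facet normal 0.348 -0.891 0.291
outer loop
vertex -2.269 -4.719 1.489
vertex -2.989 -4.141 4.119
vertex -3.865 -5.006 2.517
endloop
endfacet
facet normal -0.831 -0.149 0.535
outer loop
vertex -3.865 -5.006 2.517
vertex -3.691 -2.341 3.531
vertex -4.567 -3.206 1.929
endloop
endfacet
facet normal -0.434 -0.428 -0.793
outer loop
vertex -4.567 -3.206 1.929
vertex -2.269 -4.719 1.489
vertex -3.865 -5.006 2.517
endloop
endfacet
facet normal 0.434 0.428 0.793
outer loop
vertex -2.989 -4.141 4.119
vertex -2.095 -2.054 2.503
vertex -3.691 -2.341 3.531
endloop
endfacet
facet normal 0.348 -0.891 0.291
outer loop
vertex -1.393 -3.854 3.091
vertex -2.989 -4.141 4.119
vertex -2.269 -4.719 1.489
endloop
endfacet
facet normal 0.434 0.428 0.793
outer loop
vertex -1.393 -3.854 3.091
vertex -2.095 -2.054 2.503
vertex -2.989 -4.141 4.119
endloop
endfacet
facet normal -0.348 0.891 -0.291
outer loop
vertex -3.691 -2.341 3.531
vertex -2.095 -2.054 2.503
vertex -4.567 -3.206 1.929
endloop
endfacet
facet normal -0.434 -0.428 -0.793
outer loop
vertex -2.971 -2.919 0.901
vertex -2.269 -4.719 1.489
vertex -4.567 -3.206 1.929
endloop
endfacet
facet normal -0.348 0.891 -0.291
outer loop
vertex -4.567 -3.206 1.929
vertex -2.095 -2.054 2.503
vertex -2.971 -2.919 0.901
endloop
endfacet
facet normal 0.831 0.149 -0.535
outer loop
vertex -2.971 -2.919 0.901
vertex -1.393 -3.854 3.091
vertex -2.269 -4.719 1.489
endloop
endfacet
facet normal 0.831 0.149 -0.535
outer loop
vertex -2.095 -2.054 2.503
vertex -1.393 -3.854 3.091
vertex -2.971 -2.919 0.901
endloop
endfacet

endsolid


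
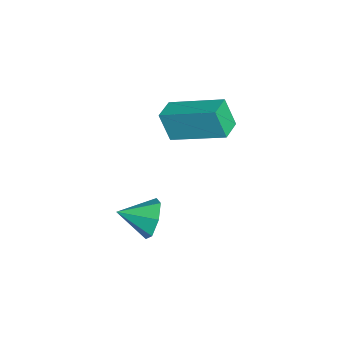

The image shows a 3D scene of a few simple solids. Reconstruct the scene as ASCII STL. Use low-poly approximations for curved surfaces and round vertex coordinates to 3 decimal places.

solid 
facet normal -0.026 0.943 -0.333
outer loop
vertex 0.037 -1.181 -2.563
vertex -0.417 -0.957 -1.893
vertex 0.419 -0.965 -1.981
endloop
endfacet
facet normal 0.746 -0.612 -0.262
outer loop
vertex 0.037 -1.181 -2.563
vertex 0.419 -0.965 -1.981
vertex -0.383 -2.163 -1.467
endloop
endfacet
facet normal -0.026 0.943 -0.332
outer loop
vertex 0.419 -0.965 -1.981
vertex -0.417 -0.957 -1.893
vertex 0.172 -0.743 -1.332
endloop
endfacet
facet normal 0.823 -0.363 0.437
outer loop
vertex 0.419 -0.965 -1.981
vertex 0.172 -0.743 -1.332
vertex -0.383 -2.163 -1.467
endloop
endfacet
facet normal -0.026 0.943 -0.332
outer loop
vertex 0.172 -0.743 -1.332
vertex -0.417 -0.957 -1.893
vertex -0.518 -0.682 -1.105
endloop
endfacet
facet normal 0.290 -0.202 0.935
outer loop
vertex 0.172 -0.743 -1.332
vertex -0.518 -0.682 -1.105
vertex -0.383 -2.163 -1.467
endloop
endfacet
facet normal -0.026 0.943 -0.332
outer loop
vertex -0.518 -0.682 -1.105
vertex -0.417 -0.957 -1.893
vertex -1.132 -0.828 -1.471
endloop
endfacet
facet normal -0.451 -0.250 0.857
outer loop
vertex -0.518 -0.682 -1.105
vertex -1.132 -0.828 -1.471
vertex -0.383 -2.163 -1.467
endloop
endfacet
facet normal -0.025 0.943 -0.331
outer loop
vertex -1.132 -0.828 -1.471
vertex -0.417 -0.957 -1.893
vertex -1.207 -1.07 -2.154
endloop
endfacet
facet normal -0.843 -0.472 0.260
outer loop
vertex -1.132 -0.828 -1.471
vertex -1.207 -1.07 -2.154
vertex -0.383 -2.163 -1.467
endloop
endfacet
facet normal -0.025 0.943 -0.332
outer loop
vertex -1.207 -1.07 -2.154
vertex -0.417 -0.957 -1.893
vertex -0.687 -1.227 -2.64
endloop
endfacet
facet normal -0.589 -0.699 -0.405
outer loop
vertex -1.207 -1.07 -2.154
vertex -0.687 -1.227 -2.64
vertex -0.383 -2.163 -1.467
endloop
endfacet
facet normal -0.025 0.943 -0.332
outer loop
vertex -0.687 -1.227 -2.64
vertex -0.417 -0.957 -1.893
vertex 0.037 -1.181 -2.563
endloop
endfacet
facet normal 0.116 -0.761 -0.638
outer loop
vertex -0.687 -1.227 -2.64
vertex 0.037 -1.181 -2.563
vertex -0.383 -2.163 -1.467
endloop
endfacet
facet normal -0.925 0.372 -0.072
outer loop
vertex -2.938 -0.412 2.1
vertex -2.255 1.442 2.896
vertex -2.698 -0.028 0.999
endloop
endfacet
facet normal -0.320 -0.871 -0.373
outer loop
vertex -1.865 -0.362 1.064
vertex -2.938 -0.412 2.1
vertex -2.698 -0.028 0.999
endloop
endfacet
facet normal -0.925 0.372 -0.072
outer loop
vertex -2.698 -0.028 0.999
vertex -2.255 1.442 2.896
vertex -2.015 1.826 1.795
endloop
endfacet
facet normal 0.202 0.323 -0.925
outer loop
vertex -2.015 1.826 1.795
vertex -1.865 -0.362 1.064
vertex -2.698 -0.028 0.999
endloop
endfacet
facet normal -0.202 -0.323 0.925
outer loop
vertex -2.938 -0.412 2.1
vertex -1.422 1.108 2.961
vertex -2.255 1.442 2.896
endloop
endfacet
facet normal -0.320 -0.871 -0.373
outer loop
vertex -2.105 -0.746 2.165
vertex -2.938 -0.412 2.1
vertex -1.865 -0.362 1.064
endloop
endfacet
facet normal -0.202 -0.323 0.925
outer loop
vertex -2.105 -0.746 2.165
vertex -1.422 1.108 2.961
vertex -2.938 -0.412 2.1
endloop
endfacet
facet normal 0.320 0.871 0.373
outer loop
vertex -2.255 1.442 2.896
vertex -1.422 1.108 2.961
vertex -2.015 1.826 1.795
endloop
endfacet
facet normal 0.202 0.323 -0.925
outer loop
vertex -1.182 1.492 1.86
vertex -1.865 -0.362 1.064
vertex -2.015 1.826 1.795
endloop
endfacet
facet normal 0.320 0.871 0.373
outer loop
vertex -2.015 1.826 1.795
vertex -1.422 1.108 2.961
vertex -1.182 1.492 1.86
endloop
endfacet
facet normal 0.925 -0.372 0.072
outer loop
vertex -1.182 1.492 1.86
vertex -2.105 -0.746 2.165
vertex -1.865 -0.362 1.064
endloop
endfacet
facet normal 0.925 -0.372 0.072
outer loop
vertex -1.422 1.108 2.961
vertex -2.105 -0.746 2.165
vertex -1.182 1.492 1.86
endloop
endfacet

endsolid


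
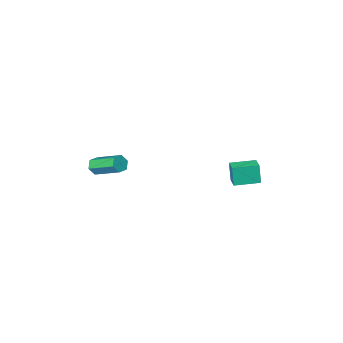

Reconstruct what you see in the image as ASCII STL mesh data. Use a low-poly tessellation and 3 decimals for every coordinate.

solid 
facet normal -0.930 0.364 0.055
outer loop
vertex -4.031 -0.916 0.511
vertex -3.696 -0.082 0.651
vertex -4.024 -0.72 -0.673
endloop
endfacet
facet normal -0.369 -0.917 -0.154
outer loop
vertex -2.704 -1.238 -0.751
vertex -4.031 -0.916 0.511
vertex -4.024 -0.72 -0.673
endloop
endfacet
facet normal -0.930 0.364 0.055
outer loop
vertex -4.024 -0.72 -0.673
vertex -3.696 -0.082 0.651
vertex -3.689 0.114 -0.533
endloop
endfacet
facet normal 0.006 0.163 -0.987
outer loop
vertex -3.689 0.114 -0.533
vertex -2.704 -1.238 -0.751
vertex -4.024 -0.72 -0.673
endloop
endfacet
facet normal -0.006 -0.163 0.987
outer loop
vertex -4.031 -0.916 0.511
vertex -2.376 -0.6 0.573
vertex -3.696 -0.082 0.651
endloop
endfacet
facet normal -0.369 -0.917 -0.154
outer loop
vertex -2.711 -1.434 0.433
vertex -4.031 -0.916 0.511
vertex -2.704 -1.238 -0.751
endloop
endfacet
facet normal -0.006 -0.163 0.987
outer loop
vertex -2.711 -1.434 0.433
vertex -2.376 -0.6 0.573
vertex -4.031 -0.916 0.511
endloop
endfacet
facet normal 0.369 0.917 0.154
outer loop
vertex -3.696 -0.082 0.651
vertex -2.376 -0.6 0.573
vertex -3.689 0.114 -0.533
endloop
endfacet
facet normal 0.006 0.163 -0.987
outer loop
vertex -2.369 -0.404 -0.611
vertex -2.704 -1.238 -0.751
vertex -3.689 0.114 -0.533
endloop
endfacet
facet normal 0.369 0.917 0.154
outer loop
vertex -3.689 0.114 -0.533
vertex -2.376 -0.6 0.573
vertex -2.369 -0.404 -0.611
endloop
endfacet
facet normal 0.930 -0.364 -0.055
outer loop
vertex -2.369 -0.404 -0.611
vertex -2.711 -1.434 0.433
vertex -2.704 -1.238 -0.751
endloop
endfacet
facet normal 0.930 -0.364 -0.055
outer loop
vertex -2.376 -0.6 0.573
vertex -2.711 -1.434 0.433
vertex -2.369 -0.404 -0.611
endloop
endfacet
facet normal 0.345 -0.831 -0.436
outer loop
vertex 4.224 -3.087 0.834
vertex 3.998 -3.39 1.233
vertex 3.709 -3.272 0.779
endloop
endfacet
facet normal -0.063 0.442 -0.895
outer loop
vertex 4.224 -3.087 0.834
vertex 3.709 -3.272 0.779
vertex 3.609 -1.607 1.608
endloop
endfacet
facet normal -0.066 0.442 -0.895
outer loop
vertex 3.609 -1.607 1.608
vertex 3.709 -3.272 0.779
vertex 3.094 -1.793 1.554
endloop
endfacet
facet normal -0.346 0.832 0.435
outer loop
vertex 3.609 -1.607 1.608
vertex 3.094 -1.793 1.554
vertex 3.382 -1.91 2.007
endloop
endfacet
facet normal 0.347 -0.830 -0.436
outer loop
vertex 3.709 -3.272 0.779
vertex 3.998 -3.39 1.233
vertex 3.483 -3.576 1.178
endloop
endfacet
facet normal -0.843 -0.072 -0.532
outer loop
vertex 3.709 -3.272 0.779
vertex 3.483 -3.576 1.178
vertex 3.094 -1.793 1.554
endloop
endfacet
facet normal -0.843 -0.071 -0.534
outer loop
vertex 3.094 -1.793 1.554
vertex 3.483 -3.576 1.178
vertex 2.867 -2.096 1.953
endloop
endfacet
facet normal -0.346 0.832 0.435
outer loop
vertex 3.094 -1.793 1.554
vertex 2.867 -2.096 1.953
vertex 3.382 -1.91 2.007
endloop
endfacet
facet normal 0.347 -0.831 -0.434
outer loop
vertex 3.483 -3.576 1.178
vertex 3.998 -3.39 1.233
vertex 3.771 -3.693 1.632
endloop
endfacet
facet normal -0.778 -0.513 0.361
outer loop
vertex 3.483 -3.576 1.178
vertex 3.771 -3.693 1.632
vertex 2.867 -2.096 1.953
endloop
endfacet
facet normal -0.778 -0.513 0.363
outer loop
vertex 2.867 -2.096 1.953
vertex 3.771 -3.693 1.632
vertex 3.156 -2.213 2.406
endloop
endfacet
facet normal -0.346 0.831 0.435
outer loop
vertex 2.867 -2.096 1.953
vertex 3.156 -2.213 2.406
vertex 3.382 -1.91 2.007
endloop
endfacet
facet normal 0.346 -0.832 -0.435
outer loop
vertex 3.771 -3.693 1.632
vertex 3.998 -3.39 1.233
vertex 4.286 -3.507 1.686
endloop
endfacet
facet normal 0.065 -0.441 0.895
outer loop
vertex 3.771 -3.693 1.632
vertex 4.286 -3.507 1.686
vertex 3.156 -2.213 2.406
endloop
endfacet
facet normal 0.063 -0.442 0.895
outer loop
vertex 3.156 -2.213 2.406
vertex 4.286 -3.507 1.686
vertex 3.671 -2.028 2.461
endloop
endfacet
facet normal -0.345 0.831 0.436
outer loop
vertex 3.156 -2.213 2.406
vertex 3.671 -2.028 2.461
vertex 3.382 -1.91 2.007
endloop
endfacet
facet normal 0.346 -0.832 -0.435
outer loop
vertex 4.286 -3.507 1.686
vertex 3.998 -3.39 1.233
vertex 4.513 -3.204 1.287
endloop
endfacet
facet normal 0.843 0.071 0.533
outer loop
vertex 4.286 -3.507 1.686
vertex 4.513 -3.204 1.287
vertex 3.671 -2.028 2.461
endloop
endfacet
facet normal 0.843 0.072 0.533
outer loop
vertex 3.671 -2.028 2.461
vertex 4.513 -3.204 1.287
vertex 3.897 -1.724 2.062
endloop
endfacet
facet normal -0.347 0.830 0.436
outer loop
vertex 3.671 -2.028 2.461
vertex 3.897 -1.724 2.062
vertex 3.382 -1.91 2.007
endloop
endfacet
facet normal 0.346 -0.831 -0.435
outer loop
vertex 4.513 -3.204 1.287
vertex 3.998 -3.39 1.233
vertex 4.224 -3.087 0.834
endloop
endfacet
facet normal 0.777 0.514 -0.363
outer loop
vertex 4.513 -3.204 1.287
vertex 4.224 -3.087 0.834
vertex 3.897 -1.724 2.062
endloop
endfacet
facet normal 0.779 0.513 -0.362
outer loop
vertex 3.897 -1.724 2.062
vertex 4.224 -3.087 0.834
vertex 3.609 -1.607 1.608
endloop
endfacet
facet normal -0.347 0.831 0.434
outer loop
vertex 3.897 -1.724 2.062
vertex 3.609 -1.607 1.608
vertex 3.382 -1.91 2.007
endloop
endfacet

endsolid


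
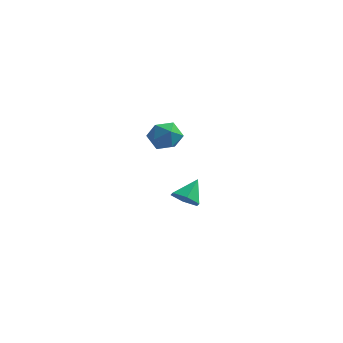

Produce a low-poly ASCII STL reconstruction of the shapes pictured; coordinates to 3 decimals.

solid 
facet normal -0.340 0.352 0.872
outer loop
vertex -3.577 -0.136 3.015
vertex -3.44 -0.757 3.319
vertex -2.947 -0.253 3.308
endloop
endfacet
facet normal -0.059 0.877 0.476
outer loop
vertex -3.577 -0.136 3.015
vertex -2.947 -0.253 3.308
vertex -2.991 0.08 2.689
endloop
endfacet
facet normal -0.412 0.900 -0.144
outer loop
vertex -3.577 -0.136 3.015
vertex -2.991 0.08 2.689
vertex -3.51 -0.217 2.318
endloop
endfacet
facet normal -0.911 0.390 -0.133
outer loop
vertex -3.577 -0.136 3.015
vertex -3.51 -0.217 2.318
vertex -3.788 -0.734 2.707
endloop
endfacet
facet normal -0.867 0.051 0.495
outer loop
vertex -3.577 -0.136 3.015
vertex -3.788 -0.734 2.707
vertex -3.44 -0.757 3.319
endloop
endfacet
facet normal 0.620 0.709 0.337
outer loop
vertex -2.991 0.08 2.689
vertex -2.947 -0.253 3.308
vertex -2.492 -0.406 2.793
endloop
endfacet
facet normal 0.165 -0.140 0.976
outer loop
vertex -2.947 -0.253 3.308
vertex -3.44 -0.757 3.319
vertex -2.77 -0.923 3.182
endloop
endfacet
facet normal -0.687 -0.627 0.367
outer loop
vertex -3.44 -0.757 3.319
vertex -3.788 -0.734 2.707
vertex -3.289 -1.22 2.811
endloop
endfacet
facet normal -0.759 -0.079 -0.647
outer loop
vertex -3.788 -0.734 2.707
vertex -3.51 -0.217 2.318
vertex -3.333 -0.887 2.192
endloop
endfacet
facet normal 0.049 0.745 -0.665
outer loop
vertex -3.51 -0.217 2.318
vertex -2.991 0.08 2.689
vertex -2.84 -0.383 2.181
endloop
endfacet
facet normal 0.911 -0.390 0.133
outer loop
vertex -2.703 -1.004 2.485
vertex -2.492 -0.406 2.793
vertex -2.77 -0.923 3.182
endloop
endfacet
facet normal 0.412 -0.900 0.144
outer loop
vertex -2.703 -1.004 2.485
vertex -2.77 -0.923 3.182
vertex -3.289 -1.22 2.811
endloop
endfacet
facet normal 0.059 -0.877 -0.476
outer loop
vertex -2.703 -1.004 2.485
vertex -3.289 -1.22 2.811
vertex -3.333 -0.887 2.192
endloop
endfacet
facet normal 0.340 -0.352 -0.872
outer loop
vertex -2.703 -1.004 2.485
vertex -3.333 -0.887 2.192
vertex -2.84 -0.383 2.181
endloop
endfacet
facet normal 0.867 -0.051 -0.495
outer loop
vertex -2.703 -1.004 2.485
vertex -2.84 -0.383 2.181
vertex -2.492 -0.406 2.793
endloop
endfacet
facet normal 0.759 0.079 0.647
outer loop
vertex -2.77 -0.923 3.182
vertex -2.492 -0.406 2.793
vertex -2.947 -0.253 3.308
endloop
endfacet
facet normal -0.049 -0.745 0.665
outer loop
vertex -3.289 -1.22 2.811
vertex -2.77 -0.923 3.182
vertex -3.44 -0.757 3.319
endloop
endfacet
facet normal -0.620 -0.709 -0.337
outer loop
vertex -3.333 -0.887 2.192
vertex -3.289 -1.22 2.811
vertex -3.788 -0.734 2.707
endloop
endfacet
facet normal -0.165 0.140 -0.976
outer loop
vertex -2.84 -0.383 2.181
vertex -3.333 -0.887 2.192
vertex -3.51 -0.217 2.318
endloop
endfacet
facet normal 0.687 0.627 -0.367
outer loop
vertex -2.492 -0.406 2.793
vertex -2.84 -0.383 2.181
vertex -2.991 0.08 2.689
endloop
endfacet
facet normal -0.200 -0.705 -0.681
outer loop
vertex -3.159 2.875 -2.475
vertex -3.802 3.015 -2.431
vertex -3.425 3.332 -2.87
endloop
endfacet
facet normal 0.887 0.458 -0.067
outer loop
vertex -3.159 2.875 -2.475
vertex -3.425 3.332 -2.87
vertex -3.578 3.805 -1.669
endloop
endfacet
facet normal -0.199 -0.705 -0.680
outer loop
vertex -3.425 3.332 -2.87
vertex -3.802 3.015 -2.431
vertex -4.068 3.471 -2.826
endloop
endfacet
facet normal 0.176 0.923 -0.341
outer loop
vertex -3.425 3.332 -2.87
vertex -4.068 3.471 -2.826
vertex -3.578 3.805 -1.669
endloop
endfacet
facet normal -0.200 -0.706 -0.680
outer loop
vertex -4.068 3.471 -2.826
vertex -3.802 3.015 -2.431
vertex -4.445 3.155 -2.387
endloop
endfacet
facet normal -0.618 0.786 0.035
outer loop
vertex -4.068 3.471 -2.826
vertex -4.445 3.155 -2.387
vertex -3.578 3.805 -1.669
endloop
endfacet
facet normal -0.200 -0.706 -0.680
outer loop
vertex -4.445 3.155 -2.387
vertex -3.802 3.015 -2.431
vertex -4.179 2.698 -1.991
endloop
endfacet
facet normal -0.705 0.183 0.685
outer loop
vertex -4.445 3.155 -2.387
vertex -4.179 2.698 -1.991
vertex -3.578 3.805 -1.669
endloop
endfacet
facet normal -0.201 -0.705 -0.680
outer loop
vertex -4.179 2.698 -1.991
vertex -3.802 3.015 -2.431
vertex -3.536 2.558 -2.036
endloop
endfacet
facet normal 0.006 -0.282 0.959
outer loop
vertex -4.179 2.698 -1.991
vertex -3.536 2.558 -2.036
vertex -3.578 3.805 -1.669
endloop
endfacet
facet normal -0.200 -0.705 -0.681
outer loop
vertex -3.536 2.558 -2.036
vertex -3.802 3.015 -2.431
vertex -3.159 2.875 -2.475
endloop
endfacet
facet normal 0.800 -0.145 0.583
outer loop
vertex -3.536 2.558 -2.036
vertex -3.159 2.875 -2.475
vertex -3.578 3.805 -1.669
endloop
endfacet

endsolid


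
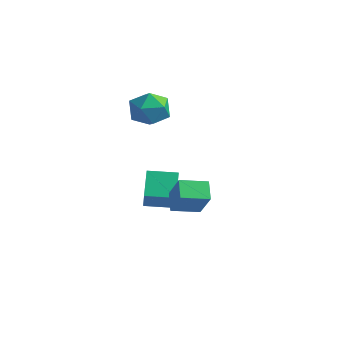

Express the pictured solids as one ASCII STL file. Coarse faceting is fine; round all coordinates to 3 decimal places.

solid 
facet normal -0.560 0.221 -0.799
outer loop
vertex 0.049 -0.052 -1.197
vertex 0.896 1.145 -1.459
vertex 0.754 -0.699 -1.87
endloop
endfacet
facet normal -0.569 -0.803 0.177
outer loop
vertex 1.784 -1.105 -0.401
vertex 0.049 -0.052 -1.197
vertex 0.754 -0.699 -1.87
endloop
endfacet
facet normal -0.560 0.221 -0.798
outer loop
vertex 0.754 -0.699 -1.87
vertex 0.896 1.145 -1.459
vertex 1.601 0.499 -2.133
endloop
endfacet
facet normal 0.603 -0.553 -0.575
outer loop
vertex 1.601 0.499 -2.133
vertex 1.784 -1.105 -0.401
vertex 0.754 -0.699 -1.87
endloop
endfacet
facet normal -0.603 0.553 0.575
outer loop
vertex 0.049 -0.052 -1.197
vertex 1.926 0.739 0.01
vertex 0.896 1.145 -1.459
endloop
endfacet
facet normal -0.568 -0.804 0.176
outer loop
vertex 1.079 -0.459 0.273
vertex 0.049 -0.052 -1.197
vertex 1.784 -1.105 -0.401
endloop
endfacet
facet normal -0.603 0.553 0.575
outer loop
vertex 1.079 -0.459 0.273
vertex 1.926 0.739 0.01
vertex 0.049 -0.052 -1.197
endloop
endfacet
facet normal 0.568 0.804 -0.176
outer loop
vertex 0.896 1.145 -1.459
vertex 1.926 0.739 0.01
vertex 1.601 0.499 -2.133
endloop
endfacet
facet normal 0.603 -0.553 -0.575
outer loop
vertex 2.631 0.092 -0.663
vertex 1.784 -1.105 -0.401
vertex 1.601 0.499 -2.133
endloop
endfacet
facet normal 0.569 0.803 -0.176
outer loop
vertex 1.601 0.499 -2.133
vertex 1.926 0.739 0.01
vertex 2.631 0.092 -0.663
endloop
endfacet
facet normal 0.560 -0.222 0.798
outer loop
vertex 2.631 0.092 -0.663
vertex 1.079 -0.459 0.273
vertex 1.784 -1.105 -0.401
endloop
endfacet
facet normal 0.560 -0.221 0.799
outer loop
vertex 1.926 0.739 0.01
vertex 1.079 -0.459 0.273
vertex 2.631 0.092 -0.663
endloop
endfacet
facet normal -0.154 0.546 0.824
outer loop
vertex -4.132 2.718 3.257
vertex -3.282 2.096 3.828
vertex -2.993 3.09 3.223
endloop
endfacet
facet normal -0.295 0.926 0.236
outer loop
vertex -4.132 2.718 3.257
vertex -2.993 3.09 3.223
vertex -3.666 3.128 2.232
endloop
endfacet
facet normal -0.802 0.583 -0.131
outer loop
vertex -4.132 2.718 3.257
vertex -3.666 3.128 2.232
vertex -4.37 2.158 2.224
endloop
endfacet
facet normal -0.973 -0.008 0.229
outer loop
vertex -4.132 2.718 3.257
vertex -4.37 2.158 2.224
vertex -4.133 1.52 3.211
endloop
endfacet
facet normal -0.573 -0.031 0.819
outer loop
vertex -4.132 2.718 3.257
vertex -4.133 1.52 3.211
vertex -3.282 2.096 3.828
endloop
endfacet
facet normal 0.295 0.941 -0.164
outer loop
vertex -3.666 3.128 2.232
vertex -2.993 3.09 3.223
vertex -2.527 2.76 2.169
endloop
endfacet
facet normal 0.524 0.326 0.787
outer loop
vertex -2.993 3.09 3.223
vertex -3.282 2.096 3.828
vertex -2.29 2.122 3.156
endloop
endfacet
facet normal -0.153 -0.608 0.779
outer loop
vertex -3.282 2.096 3.828
vertex -4.133 1.52 3.211
vertex -2.994 1.152 3.148
endloop
endfacet
facet normal -0.802 -0.570 -0.176
outer loop
vertex -4.133 1.52 3.211
vertex -4.37 2.158 2.224
vertex -3.667 1.19 2.157
endloop
endfacet
facet normal -0.524 0.387 -0.759
outer loop
vertex -4.37 2.158 2.224
vertex -3.666 3.128 2.232
vertex -3.378 2.184 1.552
endloop
endfacet
facet normal 0.973 0.008 -0.229
outer loop
vertex -2.528 1.562 2.123
vertex -2.527 2.76 2.169
vertex -2.29 2.122 3.156
endloop
endfacet
facet normal 0.802 -0.583 0.131
outer loop
vertex -2.528 1.562 2.123
vertex -2.29 2.122 3.156
vertex -2.994 1.152 3.148
endloop
endfacet
facet normal 0.295 -0.926 -0.236
outer loop
vertex -2.528 1.562 2.123
vertex -2.994 1.152 3.148
vertex -3.667 1.19 2.157
endloop
endfacet
facet normal 0.154 -0.546 -0.824
outer loop
vertex -2.528 1.562 2.123
vertex -3.667 1.19 2.157
vertex -3.378 2.184 1.552
endloop
endfacet
facet normal 0.573 0.031 -0.819
outer loop
vertex -2.528 1.562 2.123
vertex -3.378 2.184 1.552
vertex -2.527 2.76 2.169
endloop
endfacet
facet normal 0.802 0.570 0.176
outer loop
vertex -2.29 2.122 3.156
vertex -2.527 2.76 2.169
vertex -2.993 3.09 3.223
endloop
endfacet
facet normal 0.524 -0.387 0.759
outer loop
vertex -2.994 1.152 3.148
vertex -2.29 2.122 3.156
vertex -3.282 2.096 3.828
endloop
endfacet
facet normal -0.295 -0.941 0.164
outer loop
vertex -3.667 1.19 2.157
vertex -2.994 1.152 3.148
vertex -4.133 1.52 3.211
endloop
endfacet
facet normal -0.524 -0.326 -0.787
outer loop
vertex -3.378 2.184 1.552
vertex -3.667 1.19 2.157
vertex -4.37 2.158 2.224
endloop
endfacet
facet normal 0.153 0.608 -0.779
outer loop
vertex -2.527 2.76 2.169
vertex -3.378 2.184 1.552
vertex -3.666 3.128 2.232
endloop
endfacet
facet normal -0.477 0.612 0.631
outer loop
vertex -3.57 2.159 -1.841
vertex -2.358 3.227 -1.961
vertex -4.387 2.932 -3.207
endloop
endfacet
facet normal -0.748 -0.659 0.074
outer loop
vertex -3.562 1.873 -4.299
vertex -3.57 2.159 -1.841
vertex -4.387 2.932 -3.207
endloop
endfacet
facet normal -0.476 0.612 0.631
outer loop
vertex -4.387 2.932 -3.207
vertex -2.358 3.227 -1.961
vertex -3.175 4.0 -3.328
endloop
endfacet
facet normal -0.462 0.437 -0.772
outer loop
vertex -3.175 4.0 -3.328
vertex -3.562 1.873 -4.299
vertex -4.387 2.932 -3.207
endloop
endfacet
facet normal 0.461 -0.437 0.772
outer loop
vertex -3.57 2.159 -1.841
vertex -1.533 2.168 -3.053
vertex -2.358 3.227 -1.961
endloop
endfacet
facet normal -0.748 -0.659 0.074
outer loop
vertex -2.745 1.1 -2.932
vertex -3.57 2.159 -1.841
vertex -3.562 1.873 -4.299
endloop
endfacet
facet normal 0.462 -0.436 0.772
outer loop
vertex -2.745 1.1 -2.932
vertex -1.533 2.168 -3.053
vertex -3.57 2.159 -1.841
endloop
endfacet
facet normal 0.748 0.659 -0.074
outer loop
vertex -2.358 3.227 -1.961
vertex -1.533 2.168 -3.053
vertex -3.175 4.0 -3.328
endloop
endfacet
facet normal -0.461 0.437 -0.772
outer loop
vertex -2.35 2.941 -4.419
vertex -3.562 1.873 -4.299
vertex -3.175 4.0 -3.328
endloop
endfacet
facet normal 0.748 0.659 -0.074
outer loop
vertex -3.175 4.0 -3.328
vertex -1.533 2.168 -3.053
vertex -2.35 2.941 -4.419
endloop
endfacet
facet normal 0.477 -0.612 -0.631
outer loop
vertex -2.35 2.941 -4.419
vertex -2.745 1.1 -2.932
vertex -3.562 1.873 -4.299
endloop
endfacet
facet normal 0.476 -0.612 -0.631
outer loop
vertex -1.533 2.168 -3.053
vertex -2.745 1.1 -2.932
vertex -2.35 2.941 -4.419
endloop
endfacet

endsolid


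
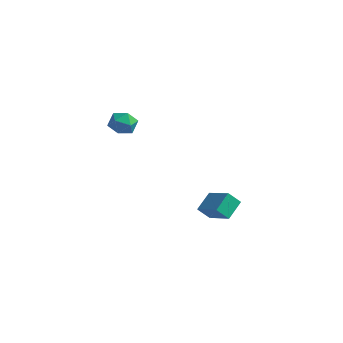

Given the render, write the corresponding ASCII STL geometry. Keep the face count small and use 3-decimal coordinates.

solid 
facet normal -0.840 0.294 -0.457
outer loop
vertex -0.208 0.679 -3.31
vertex 0.34 1.099 -4.047
vertex -0.242 -0.492 -4.002
endloop
endfacet
facet normal -0.542 -0.416 0.730
outer loop
vertex 1.32 -1.039 -3.153
vertex -0.208 0.679 -3.31
vertex -0.242 -0.492 -4.002
endloop
endfacet
facet normal -0.840 0.294 -0.457
outer loop
vertex -0.242 -0.492 -4.002
vertex 0.34 1.099 -4.047
vertex 0.306 -0.072 -4.739
endloop
endfacet
facet normal -0.025 -0.861 -0.509
outer loop
vertex 0.306 -0.072 -4.739
vertex 1.32 -1.039 -3.153
vertex -0.242 -0.492 -4.002
endloop
endfacet
facet normal 0.025 0.861 0.509
outer loop
vertex -0.208 0.679 -3.31
vertex 1.902 0.552 -3.198
vertex 0.34 1.099 -4.047
endloop
endfacet
facet normal -0.542 -0.416 0.730
outer loop
vertex 1.354 0.132 -2.461
vertex -0.208 0.679 -3.31
vertex 1.32 -1.039 -3.153
endloop
endfacet
facet normal 0.025 0.861 0.509
outer loop
vertex 1.354 0.132 -2.461
vertex 1.902 0.552 -3.198
vertex -0.208 0.679 -3.31
endloop
endfacet
facet normal 0.542 0.416 -0.730
outer loop
vertex 0.34 1.099 -4.047
vertex 1.902 0.552 -3.198
vertex 0.306 -0.072 -4.739
endloop
endfacet
facet normal -0.025 -0.861 -0.509
outer loop
vertex 1.868 -0.619 -3.89
vertex 1.32 -1.039 -3.153
vertex 0.306 -0.072 -4.739
endloop
endfacet
facet normal 0.542 0.416 -0.730
outer loop
vertex 0.306 -0.072 -4.739
vertex 1.902 0.552 -3.198
vertex 1.868 -0.619 -3.89
endloop
endfacet
facet normal 0.840 -0.294 0.457
outer loop
vertex 1.868 -0.619 -3.89
vertex 1.354 0.132 -2.461
vertex 1.32 -1.039 -3.153
endloop
endfacet
facet normal 0.840 -0.294 0.457
outer loop
vertex 1.902 0.552 -3.198
vertex 1.354 0.132 -2.461
vertex 1.868 -0.619 -3.89
endloop
endfacet
facet normal -0.452 0.867 -0.210
outer loop
vertex -3.018 -2.816 2.989
vertex -3.777 -3.145 3.267
vertex -3.249 -2.734 3.827
endloop
endfacet
facet normal 0.231 0.973 -0.032
outer loop
vertex -3.018 -2.816 2.989
vertex -3.249 -2.734 3.827
vertex -2.426 -2.936 3.619
endloop
endfacet
facet normal 0.637 0.599 -0.485
outer loop
vertex -3.018 -2.816 2.989
vertex -2.426 -2.936 3.619
vertex -2.446 -3.472 2.931
endloop
endfacet
facet normal 0.204 0.262 -0.943
outer loop
vertex -3.018 -2.816 2.989
vertex -2.446 -3.472 2.931
vertex -3.281 -3.602 2.714
endloop
endfacet
facet normal -0.468 0.427 -0.773
outer loop
vertex -3.018 -2.816 2.989
vertex -3.281 -3.602 2.714
vertex -3.777 -3.145 3.267
endloop
endfacet
facet normal 0.331 0.709 0.623
outer loop
vertex -2.426 -2.936 3.619
vertex -3.249 -2.734 3.827
vertex -2.819 -3.338 4.286
endloop
endfacet
facet normal -0.774 0.537 0.335
outer loop
vertex -3.249 -2.734 3.827
vertex -3.777 -3.145 3.267
vertex -3.654 -3.468 4.069
endloop
endfacet
facet normal -0.800 -0.172 -0.575
outer loop
vertex -3.777 -3.145 3.267
vertex -3.281 -3.602 2.714
vertex -3.674 -4.004 3.381
endloop
endfacet
facet normal 0.289 -0.440 -0.850
outer loop
vertex -3.281 -3.602 2.714
vertex -2.446 -3.472 2.931
vertex -2.851 -4.206 3.173
endloop
endfacet
facet normal 0.989 0.104 -0.110
outer loop
vertex -2.446 -3.472 2.931
vertex -2.426 -2.936 3.619
vertex -2.323 -3.795 3.733
endloop
endfacet
facet normal -0.204 -0.262 0.943
outer loop
vertex -3.082 -4.124 4.011
vertex -2.819 -3.338 4.286
vertex -3.654 -3.468 4.069
endloop
endfacet
facet normal -0.637 -0.599 0.485
outer loop
vertex -3.082 -4.124 4.011
vertex -3.654 -3.468 4.069
vertex -3.674 -4.004 3.381
endloop
endfacet
facet normal -0.231 -0.973 0.032
outer loop
vertex -3.082 -4.124 4.011
vertex -3.674 -4.004 3.381
vertex -2.851 -4.206 3.173
endloop
endfacet
facet normal 0.452 -0.867 0.210
outer loop
vertex -3.082 -4.124 4.011
vertex -2.851 -4.206 3.173
vertex -2.323 -3.795 3.733
endloop
endfacet
facet normal 0.468 -0.427 0.773
outer loop
vertex -3.082 -4.124 4.011
vertex -2.323 -3.795 3.733
vertex -2.819 -3.338 4.286
endloop
endfacet
facet normal -0.289 0.440 0.850
outer loop
vertex -3.654 -3.468 4.069
vertex -2.819 -3.338 4.286
vertex -3.249 -2.734 3.827
endloop
endfacet
facet normal -0.989 -0.104 0.110
outer loop
vertex -3.674 -4.004 3.381
vertex -3.654 -3.468 4.069
vertex -3.777 -3.145 3.267
endloop
endfacet
facet normal -0.331 -0.709 -0.623
outer loop
vertex -2.851 -4.206 3.173
vertex -3.674 -4.004 3.381
vertex -3.281 -3.602 2.714
endloop
endfacet
facet normal 0.774 -0.537 -0.335
outer loop
vertex -2.323 -3.795 3.733
vertex -2.851 -4.206 3.173
vertex -2.446 -3.472 2.931
endloop
endfacet
facet normal 0.800 0.172 0.575
outer loop
vertex -2.819 -3.338 4.286
vertex -2.323 -3.795 3.733
vertex -2.426 -2.936 3.619
endloop
endfacet

endsolid
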